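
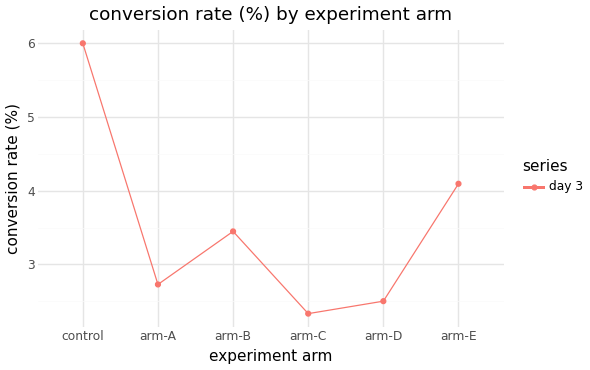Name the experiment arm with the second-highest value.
arm-E

Top 3: control ≈ 6.0, arm-E ≈ 4.0, arm-B ≈ 3.5.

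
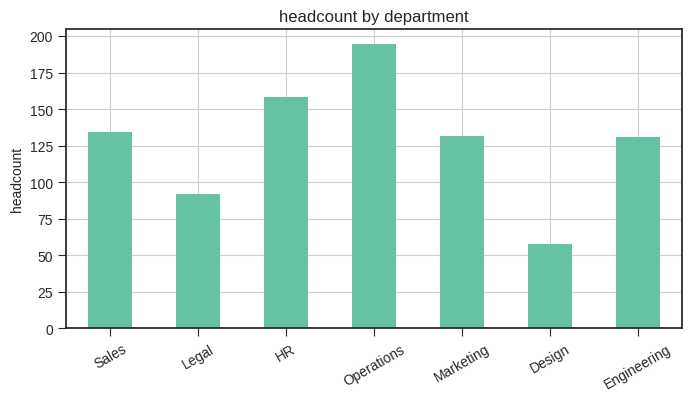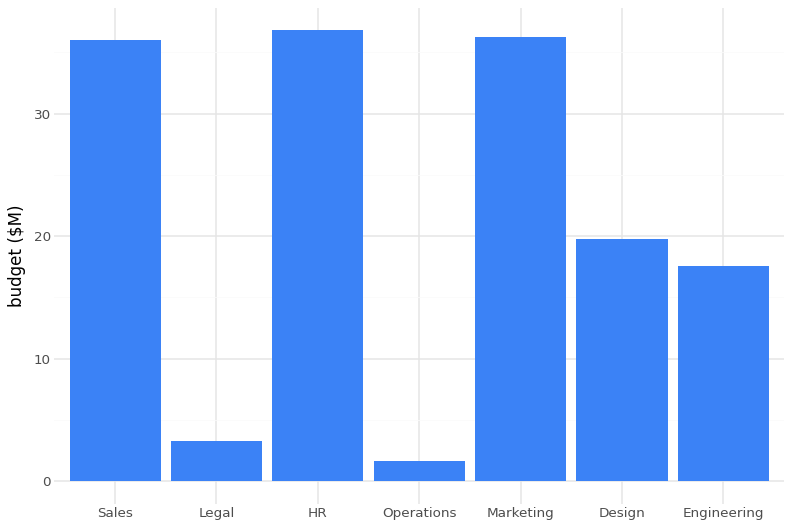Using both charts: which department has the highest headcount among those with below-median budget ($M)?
Operations

Chart 2 median budget ($M) ≈ 20; below-median departments: Legal, Operations, Engineering. Among those, Operations has the highest headcount (≈ 200).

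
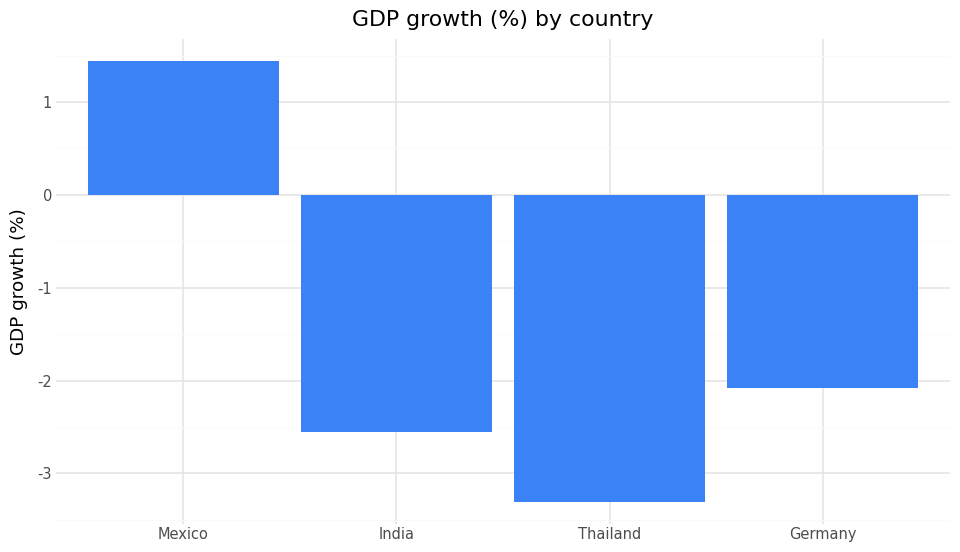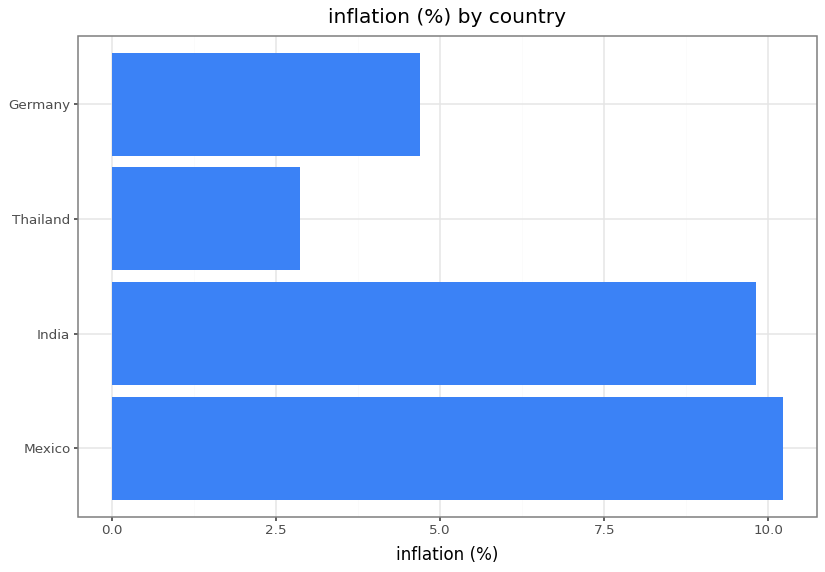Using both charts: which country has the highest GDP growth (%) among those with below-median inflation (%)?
Germany

Chart 2 median inflation (%) ≈ 7; below-median countries: Thailand, Germany. Among those, Germany has the highest GDP growth (%) (≈ -2).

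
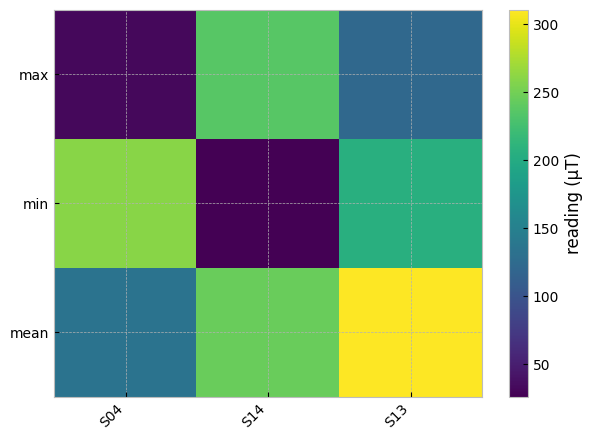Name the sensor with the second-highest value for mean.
S14

Top 3 for mean: S13 ≈ 300, S14 ≈ 250, S04 ≈ 125.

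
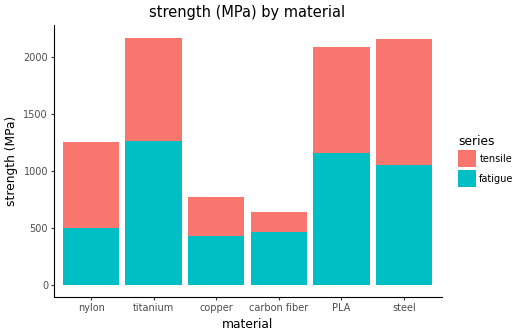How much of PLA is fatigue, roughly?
≈ 1200

fatigue top ≈ 1200, bottom ≈ 0; segment ≈ 1200.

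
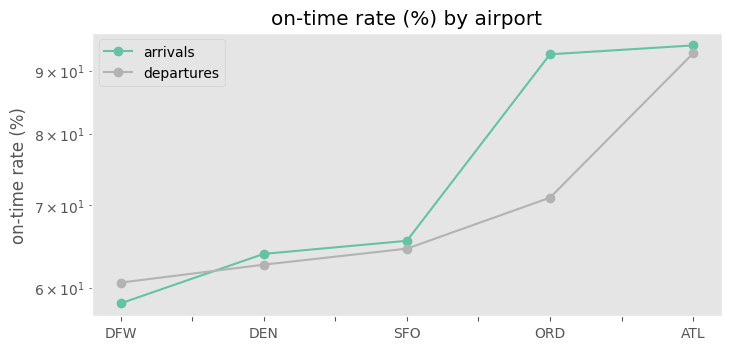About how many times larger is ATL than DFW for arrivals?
≈ 1.58×

ATL ≈ 95, DFW ≈ 60; 95/60 ≈ 1.58.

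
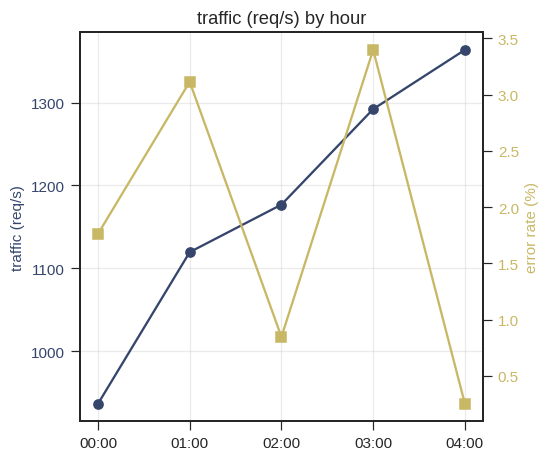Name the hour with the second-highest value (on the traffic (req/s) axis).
Top 3 (on the traffic (req/s) axis): 04:00 ≈ 1350, 03:00 ≈ 1300, 02:00 ≈ 1200.

03:00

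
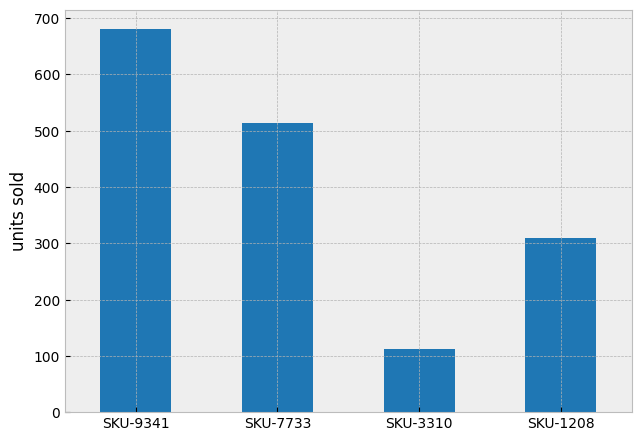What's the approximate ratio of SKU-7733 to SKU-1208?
SKU-7733 ≈ 500, SKU-1208 ≈ 300; 500/300 ≈ 1.67.

≈ 1.67×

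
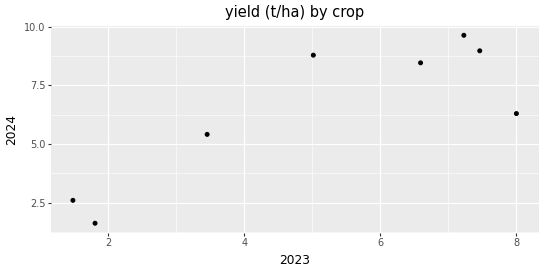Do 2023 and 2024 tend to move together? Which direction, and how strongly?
Points are positively correlated; strong (|r| ≈ 0.8).

positive, strong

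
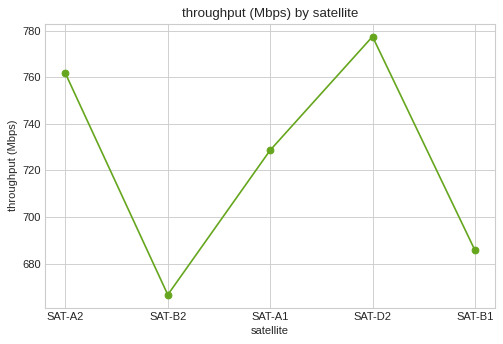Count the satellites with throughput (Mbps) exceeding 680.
Above 680: SAT-A2, SAT-A1, SAT-D2, SAT-B1.

4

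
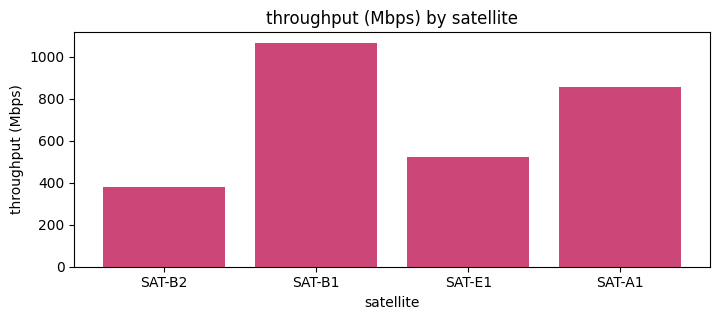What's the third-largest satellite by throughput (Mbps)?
Top 4: SAT-B1 ≈ 1100, SAT-A1 ≈ 900, SAT-E1 ≈ 500, SAT-B2 ≈ 400.

SAT-E1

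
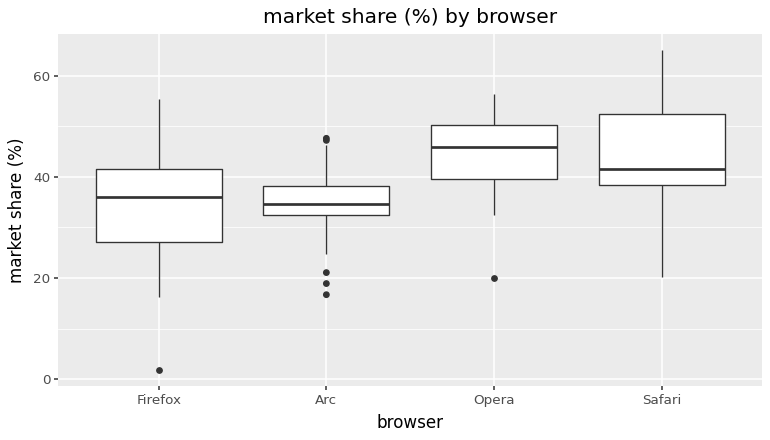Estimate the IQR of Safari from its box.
Q3 ≈ 52, Q1 ≈ 38; IQR ≈ 14.

≈ 14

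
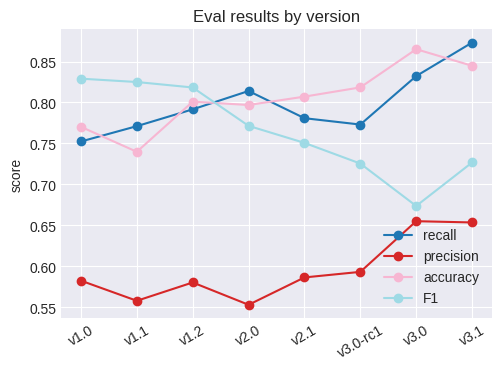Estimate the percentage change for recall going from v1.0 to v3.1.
≈ +13.3%

v1.0 ≈ 0.75, v3.1 ≈ 0.85; (0.85 − 0.75) / 0.75 ≈ +13.3%.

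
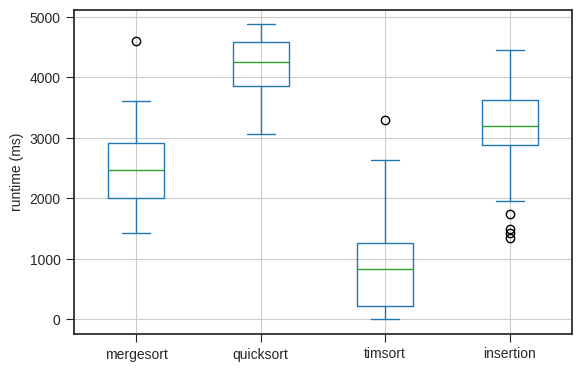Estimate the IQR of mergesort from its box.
Q3 ≈ 3000, Q1 ≈ 2000; IQR ≈ 1000.

≈ 1000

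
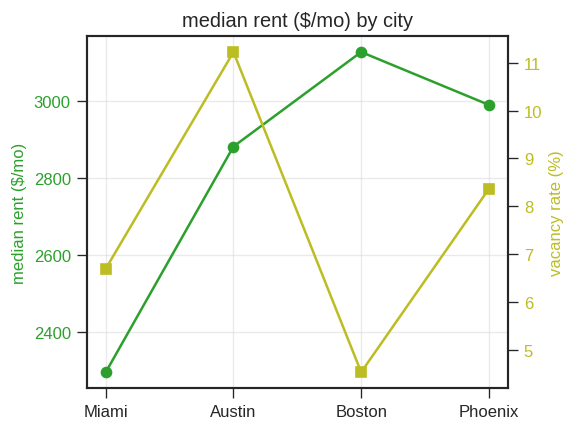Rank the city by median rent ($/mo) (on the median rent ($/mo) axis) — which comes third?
Austin

Top 4 (on the median rent ($/mo) axis): Boston ≈ 3100, Phoenix ≈ 3000, Austin ≈ 2900, Miami ≈ 2300.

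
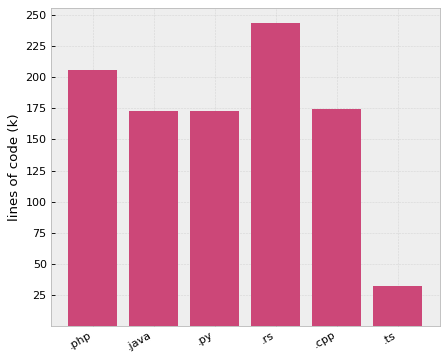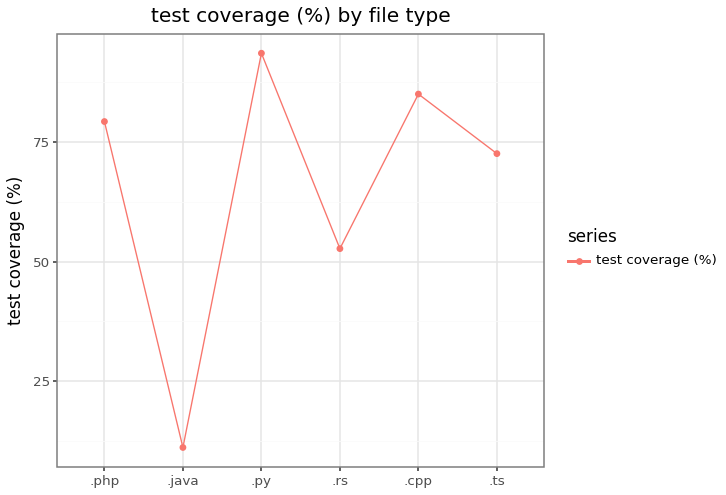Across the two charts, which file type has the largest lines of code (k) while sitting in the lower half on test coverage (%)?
Chart 2 median test coverage (%) ≈ 80; below-median file types: .java, .rs, .ts. Among those, .rs has the highest lines of code (k) (≈ 250).

.rs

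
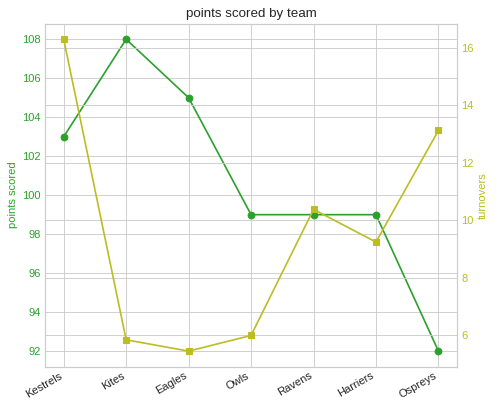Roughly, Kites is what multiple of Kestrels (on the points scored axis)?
≈ 1.04×

Kites ≈ 108, Kestrels ≈ 104; 108/104 ≈ 1.04.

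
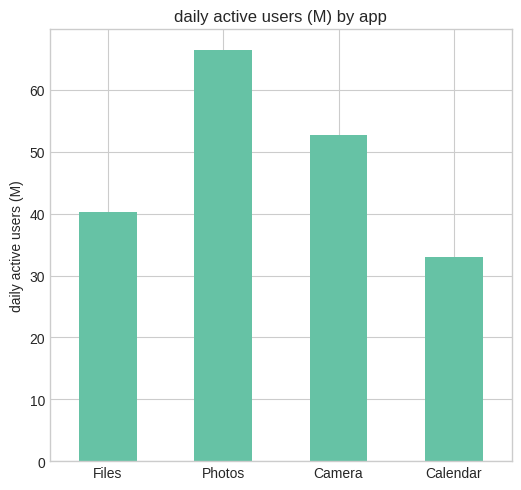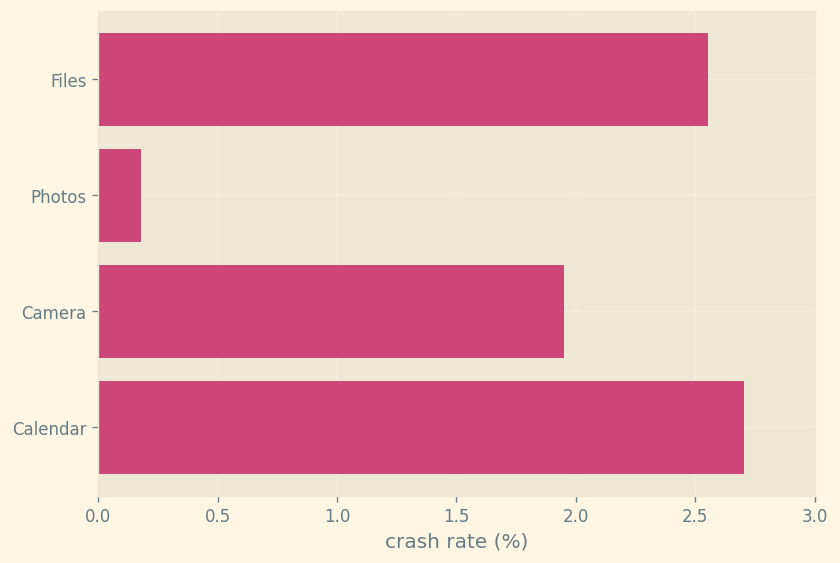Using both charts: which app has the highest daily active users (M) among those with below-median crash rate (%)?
Chart 2 median crash rate (%) ≈ 2.5; below-median apps: Photos, Camera. Among those, Photos has the highest daily active users (M) (≈ 70).

Photos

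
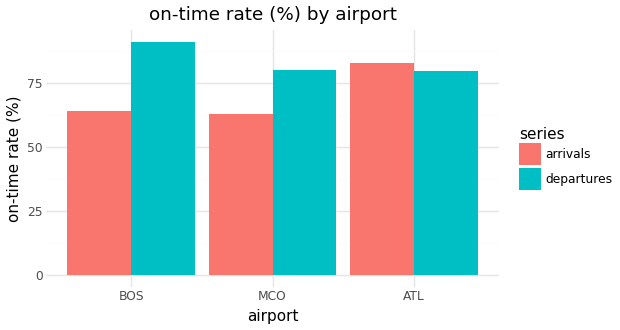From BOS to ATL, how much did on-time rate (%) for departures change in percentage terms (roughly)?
≈ -11.1%

BOS ≈ 90, ATL ≈ 80; (80 − 90) / 90 ≈ -11.1%.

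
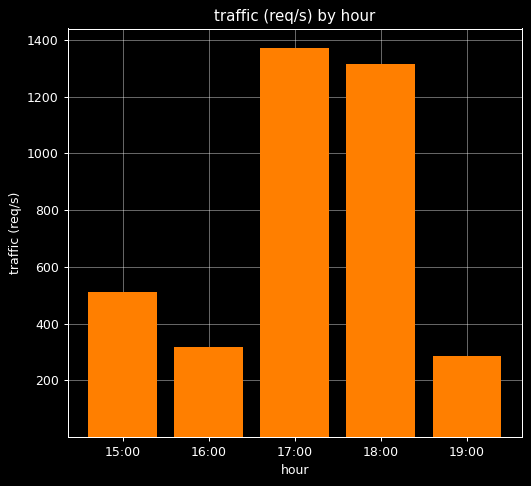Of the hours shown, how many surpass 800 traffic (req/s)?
Above 800: 17:00, 18:00.

2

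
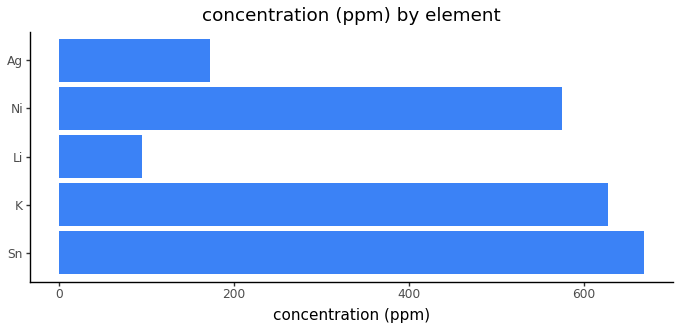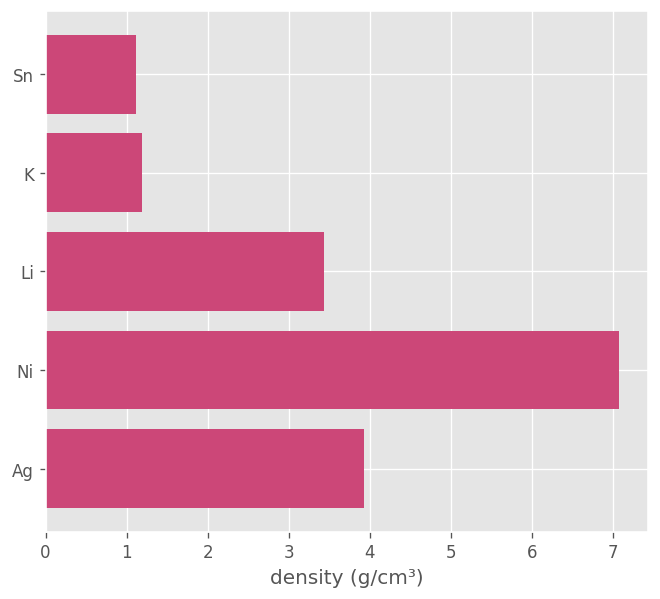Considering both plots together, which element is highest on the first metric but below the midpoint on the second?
Chart 2 median density (g/cm³) ≈ 3; below-median elements: Sn, K. Among those, Sn has the highest concentration (ppm) (≈ 700).

Sn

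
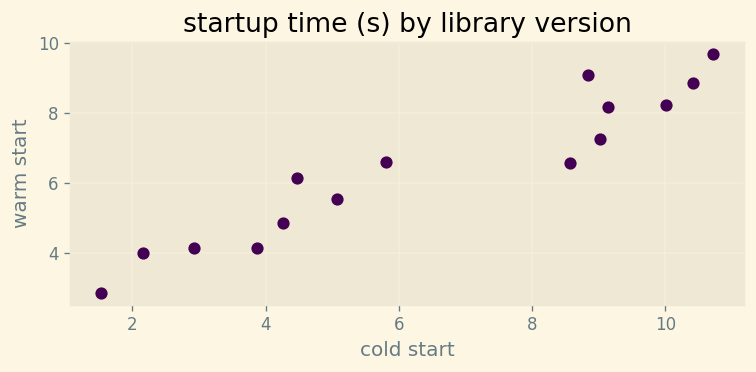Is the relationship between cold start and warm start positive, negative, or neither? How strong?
positive, strong

Points are positively correlated; strong (|r| ≈ 1.0).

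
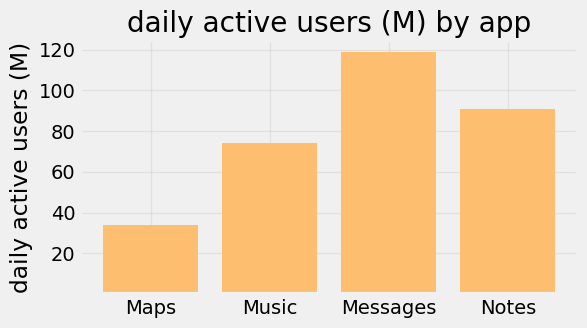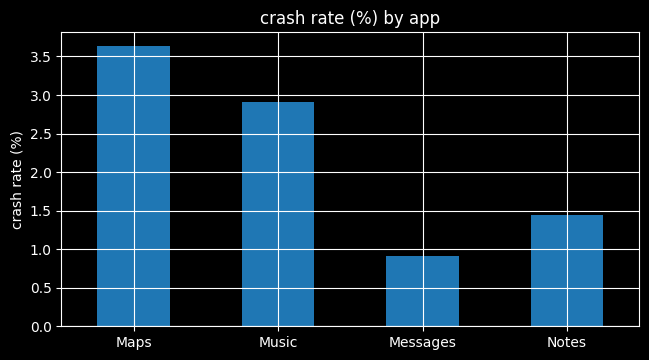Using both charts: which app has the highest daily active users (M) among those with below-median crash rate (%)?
Messages

Chart 2 median crash rate (%) ≈ 2; below-median apps: Messages, Notes. Among those, Messages has the highest daily active users (M) (≈ 120).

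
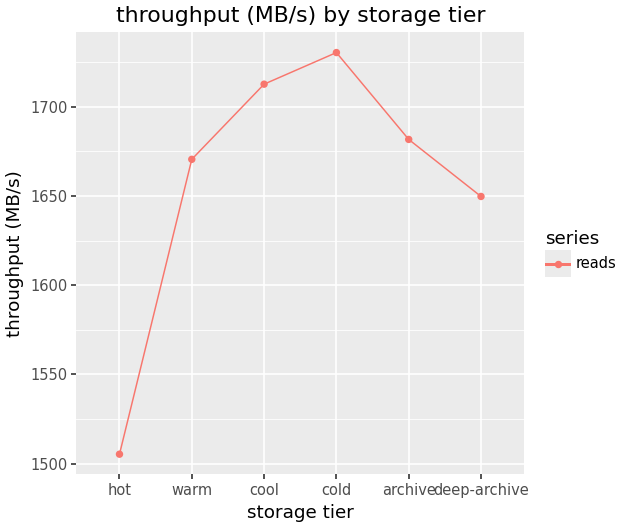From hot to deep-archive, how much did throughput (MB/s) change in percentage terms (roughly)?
≈ +9.3%

hot ≈ 1500, deep-archive ≈ 1640; (1640 − 1500) / 1500 ≈ +9.3%.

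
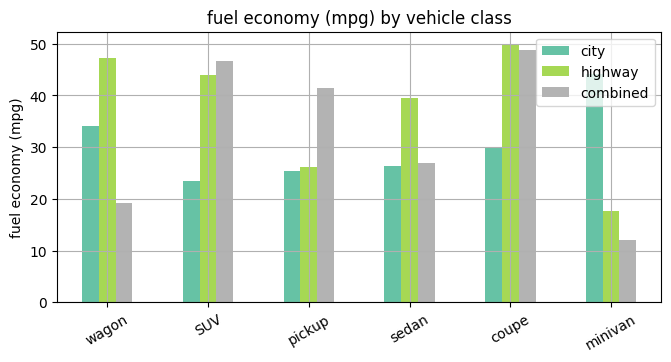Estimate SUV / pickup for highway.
≈ 1.8×

SUV ≈ 45, pickup ≈ 25; 45/25 ≈ 1.8.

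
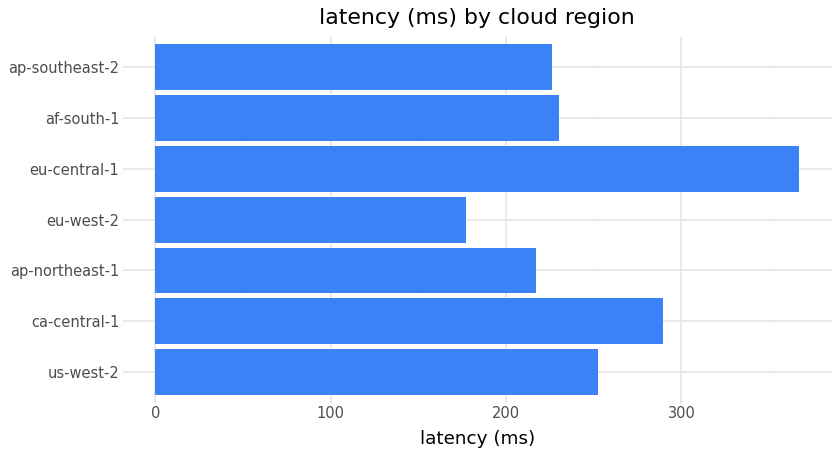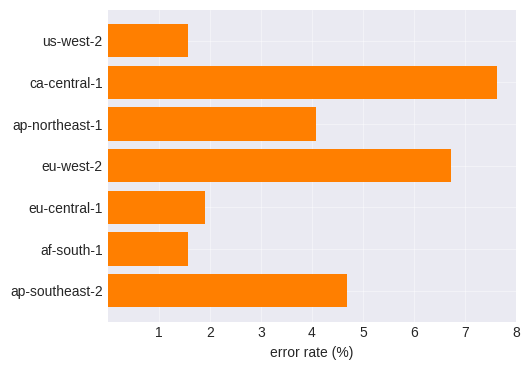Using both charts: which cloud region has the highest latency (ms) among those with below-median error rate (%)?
Chart 2 median error rate (%) ≈ 4; below-median cloud regions: us-west-2, eu-central-1, af-south-1. Among those, eu-central-1 has the highest latency (ms) (≈ 350).

eu-central-1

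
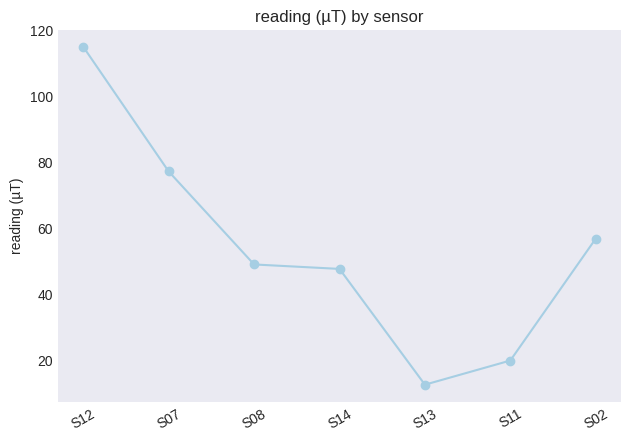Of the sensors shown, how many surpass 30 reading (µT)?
Above 30: S12, S07, S08, S14, S02.

5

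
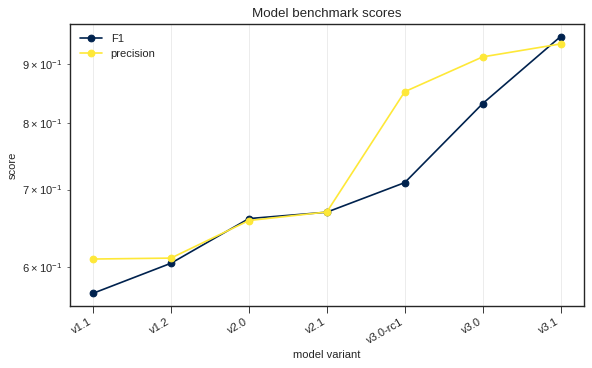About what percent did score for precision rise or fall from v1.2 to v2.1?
v1.2 ≈ 0.60, v2.1 ≈ 0.65; (0.65 − 0.60) / 0.60 ≈ +8.3%.

≈ +8.3%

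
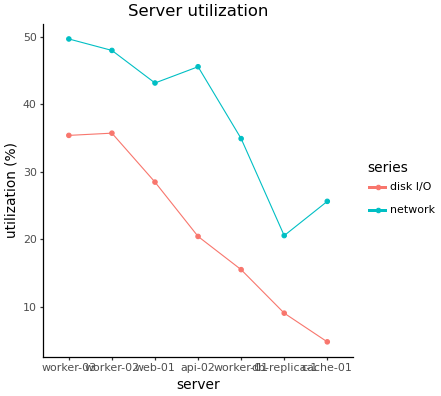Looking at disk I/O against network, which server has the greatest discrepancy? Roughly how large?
api-02: disk I/O ≈ 20, network ≈ 45 → gap ≈ 25. Next-largest (cache-01) is only ≈ 20.

api-02, ≈ 25 %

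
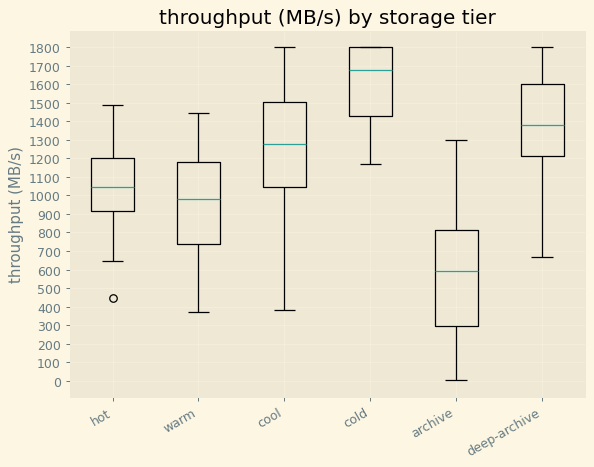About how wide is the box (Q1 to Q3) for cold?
≈ 400

Q3 ≈ 1800, Q1 ≈ 1400; IQR ≈ 400.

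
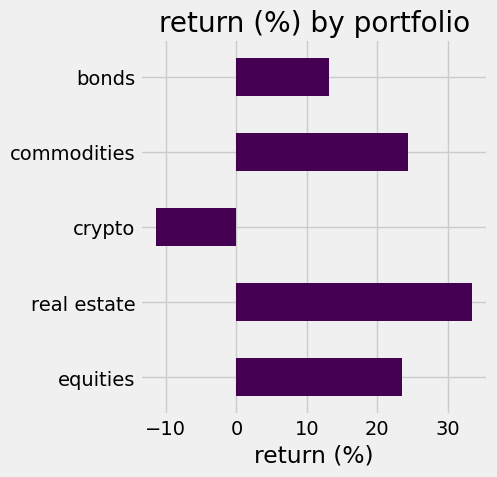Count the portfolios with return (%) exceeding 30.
1

Above 30: real estate.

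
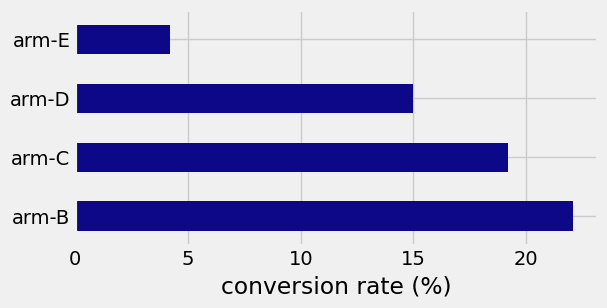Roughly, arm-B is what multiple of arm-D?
≈ 1.57×

arm-B ≈ 22, arm-D ≈ 14; 22/14 ≈ 1.57.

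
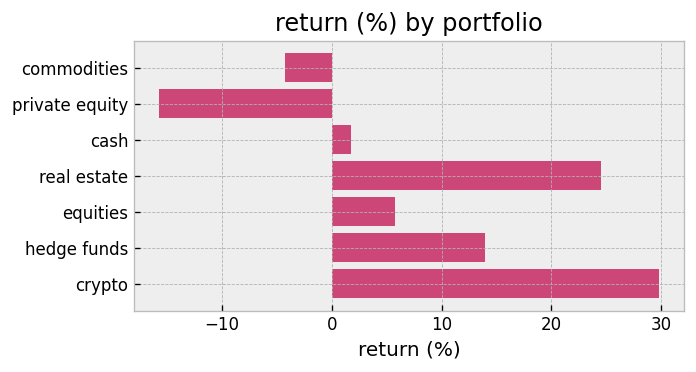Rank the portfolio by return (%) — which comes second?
real estate

Top 3: crypto ≈ 30, real estate ≈ 25, hedge funds ≈ 15.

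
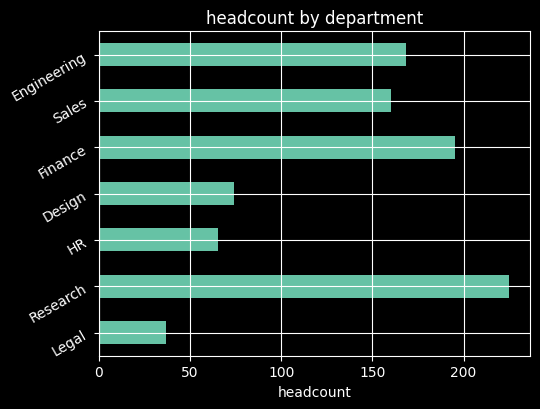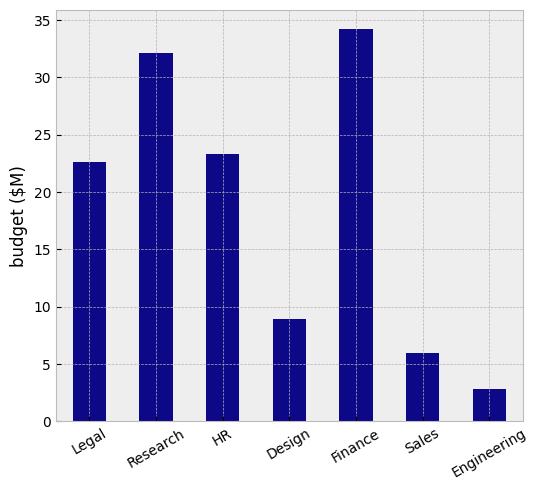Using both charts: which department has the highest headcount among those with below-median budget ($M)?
Engineering

Chart 2 median budget ($M) ≈ 25; below-median departments: Design, Sales, Engineering. Among those, Engineering has the highest headcount (≈ 175).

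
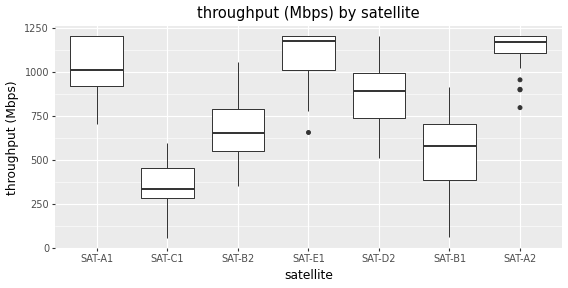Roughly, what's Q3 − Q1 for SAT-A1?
≈ 300

Q3 ≈ 1200, Q1 ≈ 900; IQR ≈ 300.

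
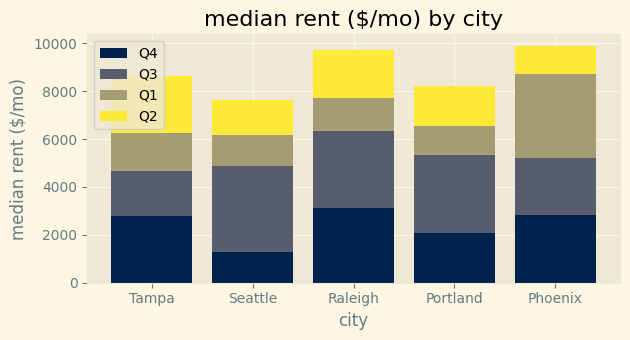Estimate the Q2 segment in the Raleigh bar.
≈ 2000

Q2 top ≈ 10000, bottom ≈ 8000; segment ≈ 2000.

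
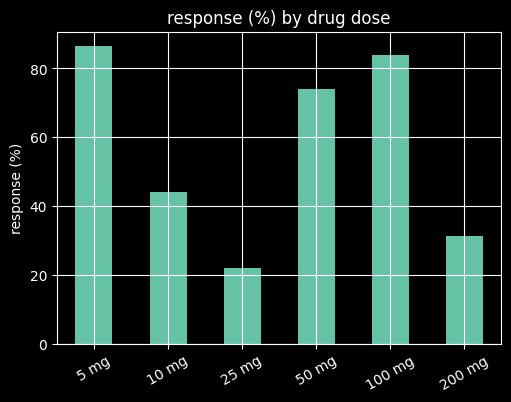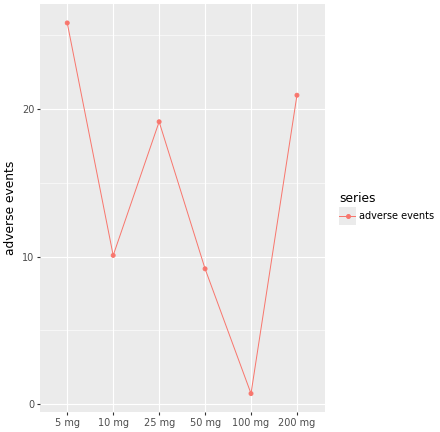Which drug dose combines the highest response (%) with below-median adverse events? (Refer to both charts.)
Chart 2 median adverse events ≈ 15; below-median drug doses: 10 mg, 50 mg, 100 mg. Among those, 100 mg has the highest response (%) (≈ 80).

100 mg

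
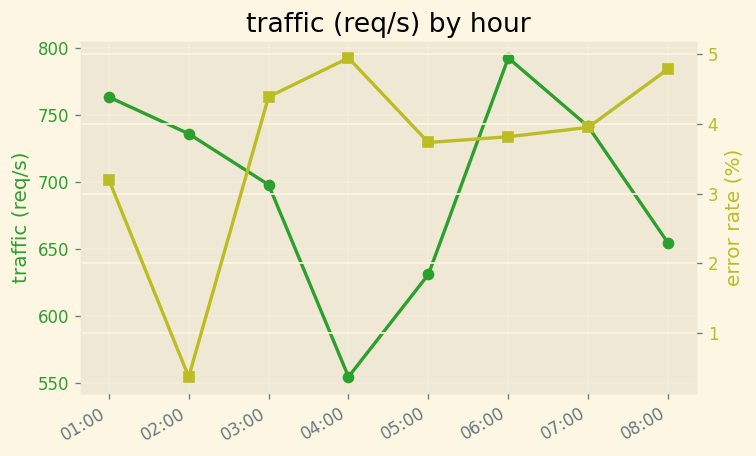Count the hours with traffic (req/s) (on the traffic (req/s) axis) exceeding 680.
Above 680: 01:00, 02:00, 03:00, 06:00, 07:00.

5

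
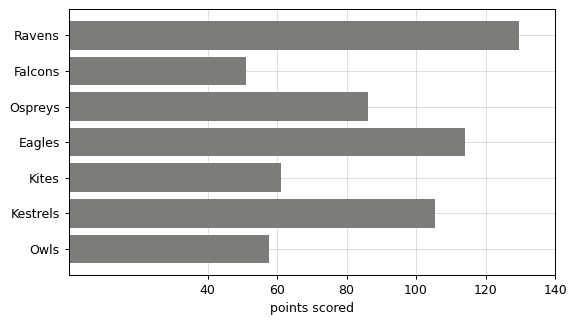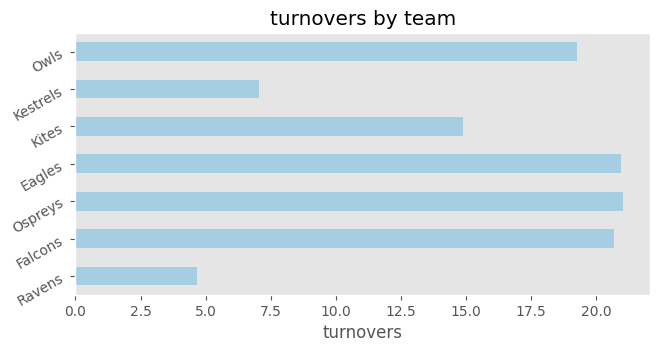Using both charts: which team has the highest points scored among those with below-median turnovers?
Chart 2 median turnovers ≈ 20; below-median teams: Ravens, Kites, Kestrels. Among those, Ravens has the highest points scored (≈ 120).

Ravens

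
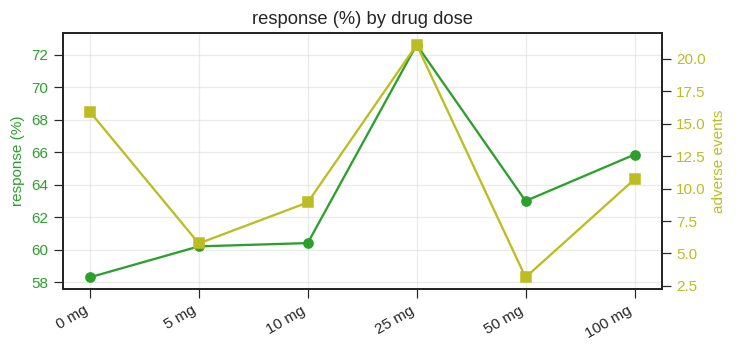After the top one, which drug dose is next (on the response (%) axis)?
100 mg

Top 3 (on the response (%) axis): 25 mg ≈ 72, 100 mg ≈ 66, 50 mg ≈ 62.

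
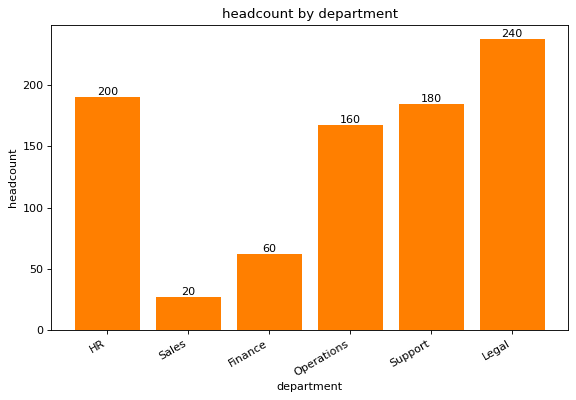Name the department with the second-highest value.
HR

Top 3: Legal ≈ 240, HR ≈ 200, Support ≈ 180.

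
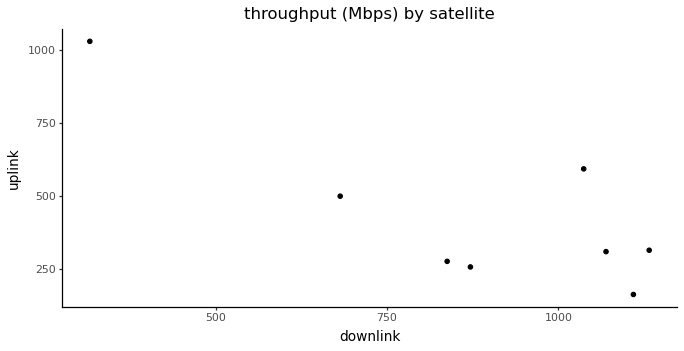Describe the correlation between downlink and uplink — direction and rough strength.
negative, strong

Points are negatively correlated; strong (|r| ≈ 0.8).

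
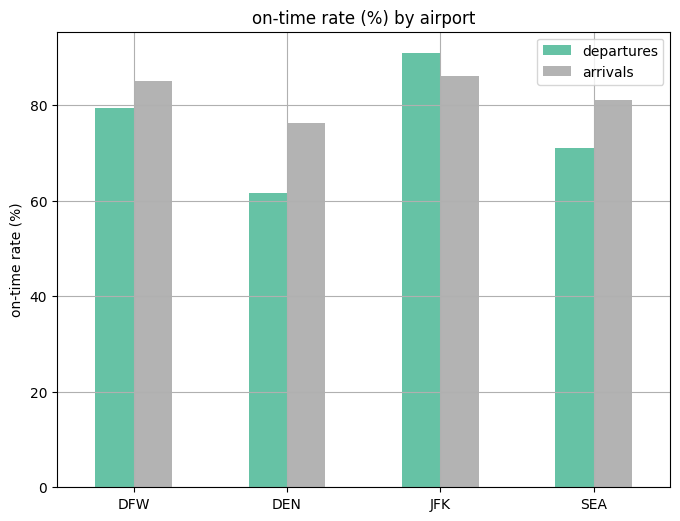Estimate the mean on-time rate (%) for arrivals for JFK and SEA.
(90 + 80) / 2 ≈ 85.

≈ 85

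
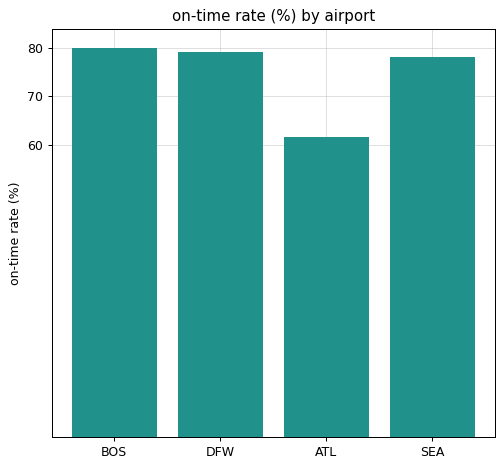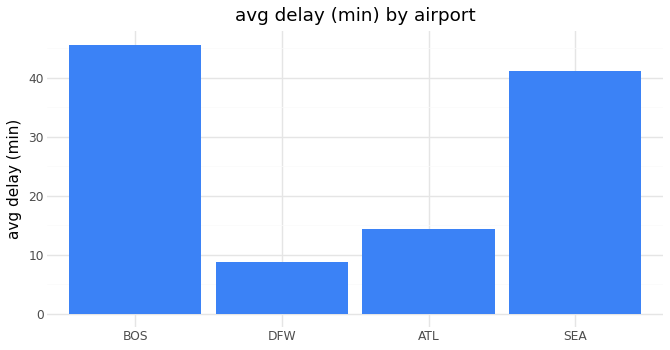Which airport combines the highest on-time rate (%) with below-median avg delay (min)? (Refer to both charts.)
Chart 2 median avg delay (min) ≈ 30; below-median airports: DFW, ATL. Among those, DFW has the highest on-time rate (%) (≈ 80).

DFW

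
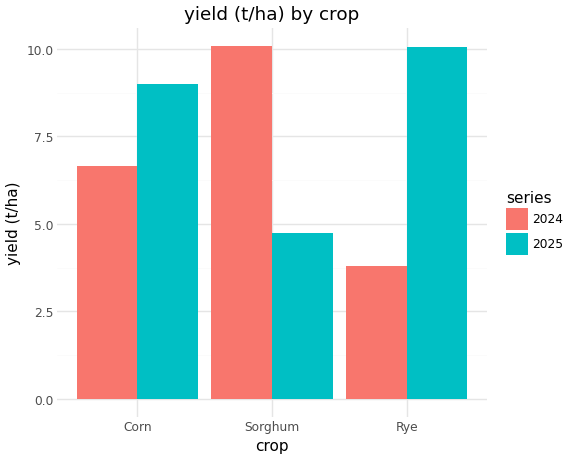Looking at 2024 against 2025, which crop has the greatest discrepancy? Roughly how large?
Rye: 2024 ≈ 4, 2025 ≈ 10 → gap ≈ 6. Next-largest (Sorghum) is only ≈ 5.

Rye, ≈ 6 t/ha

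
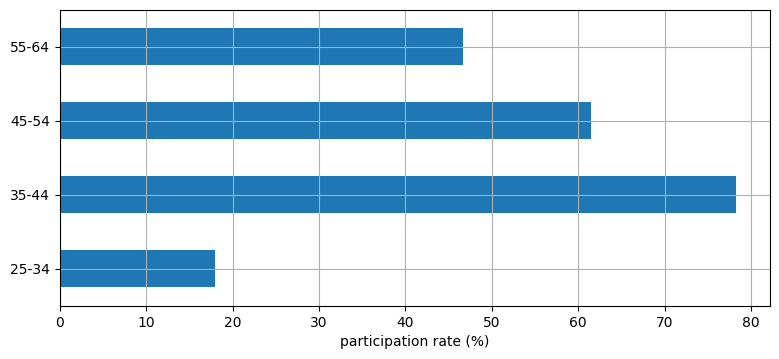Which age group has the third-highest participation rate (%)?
55-64

Top 4: 35-44 ≈ 80, 45-54 ≈ 60, 55-64 ≈ 50, 25-34 ≈ 20.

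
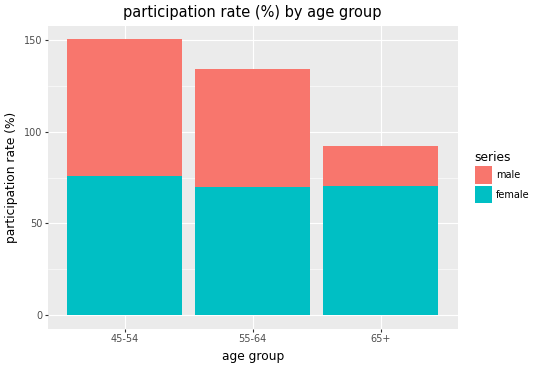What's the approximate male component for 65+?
≈ 20

male top ≈ 100, bottom ≈ 80; segment ≈ 20.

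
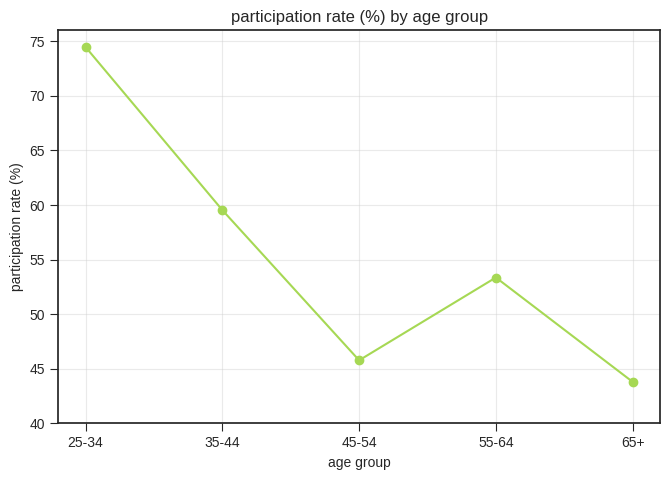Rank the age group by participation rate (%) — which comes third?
Top 4: 25-34 ≈ 75, 35-44 ≈ 60, 55-64 ≈ 55, 45-54 ≈ 45.

55-64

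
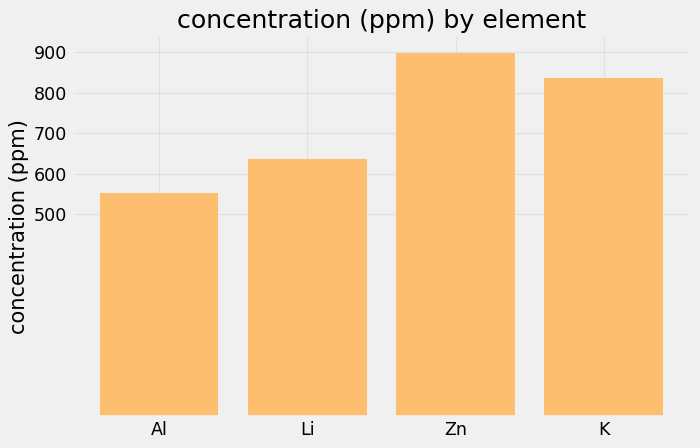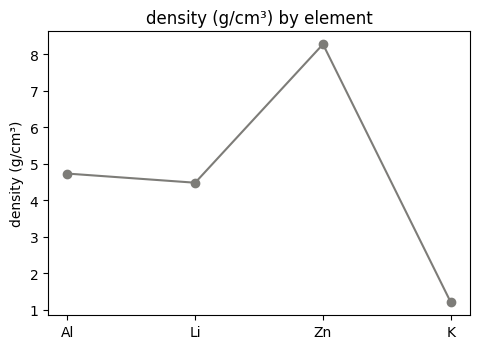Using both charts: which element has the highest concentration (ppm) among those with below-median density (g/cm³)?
K

Chart 2 median density (g/cm³) ≈ 5; below-median elements: Li, K. Among those, K has the highest concentration (ppm) (≈ 800).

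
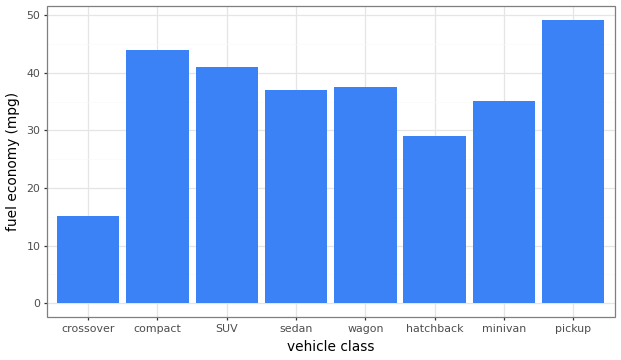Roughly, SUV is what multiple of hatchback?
SUV ≈ 40, hatchback ≈ 30; 40/30 ≈ 1.33.

≈ 1.33×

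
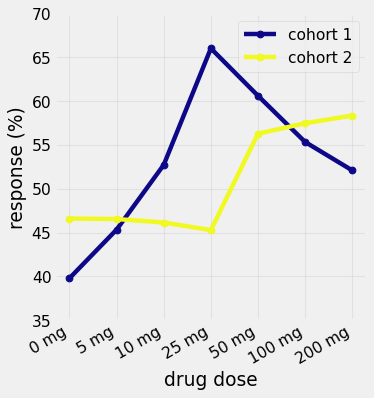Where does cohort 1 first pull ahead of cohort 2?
10 mg

5 mg: cohort 1 ≈ 45 vs cohort 2 ≈ 45 (not yet); 10 mg: cohort 1 ≈ 55 vs cohort 2 ≈ 45 (first crossover).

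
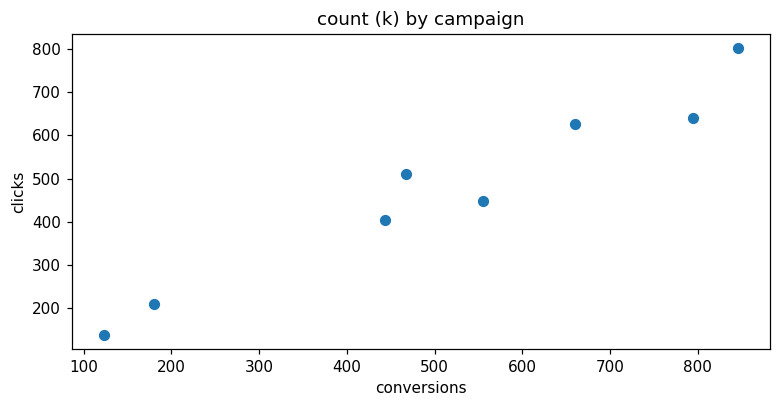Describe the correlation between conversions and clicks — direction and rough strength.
Points are positively correlated; strong (|r| ≈ 1.0).

positive, strong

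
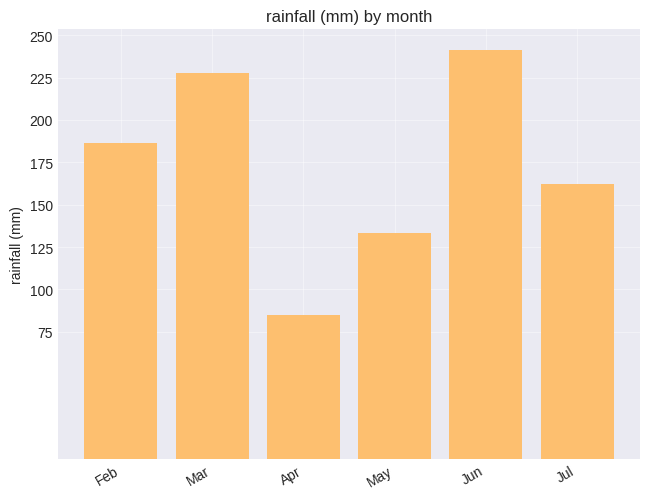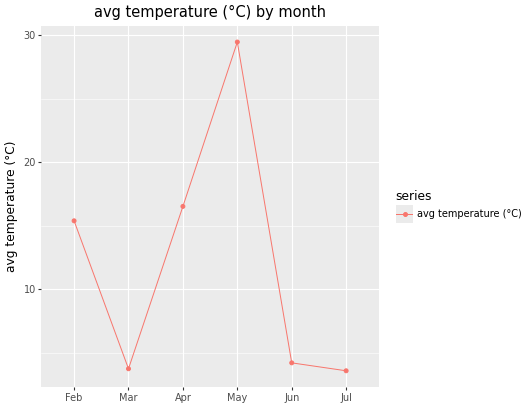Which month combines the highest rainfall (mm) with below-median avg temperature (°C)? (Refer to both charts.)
Chart 2 median avg temperature (°C) ≈ 10; below-median months: Mar, Jun, Jul. Among those, Jun has the highest rainfall (mm) (≈ 250).

Jun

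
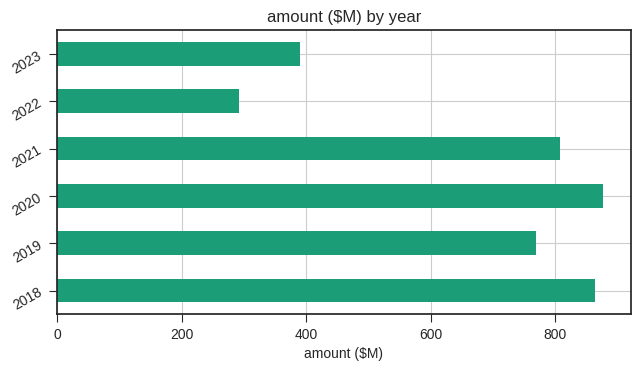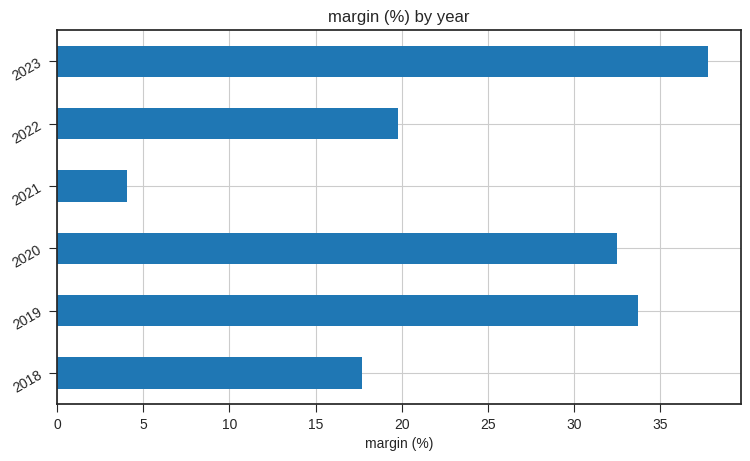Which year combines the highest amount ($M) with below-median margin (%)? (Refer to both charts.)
Chart 2 median margin (%) ≈ 25; below-median years: 2018, 2021, 2022. Among those, 2018 has the highest amount ($M) (≈ 900).

2018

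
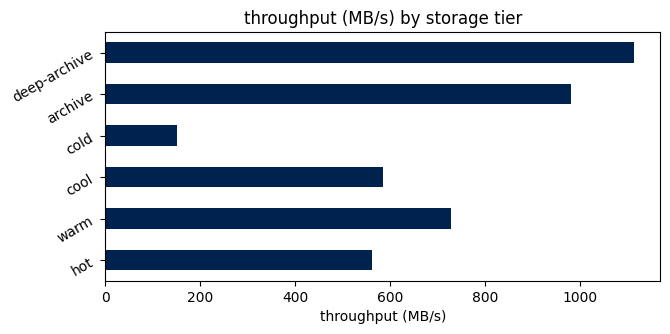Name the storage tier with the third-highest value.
Top 4: deep-archive ≈ 1100, archive ≈ 1000, warm ≈ 700, cool ≈ 600.

warm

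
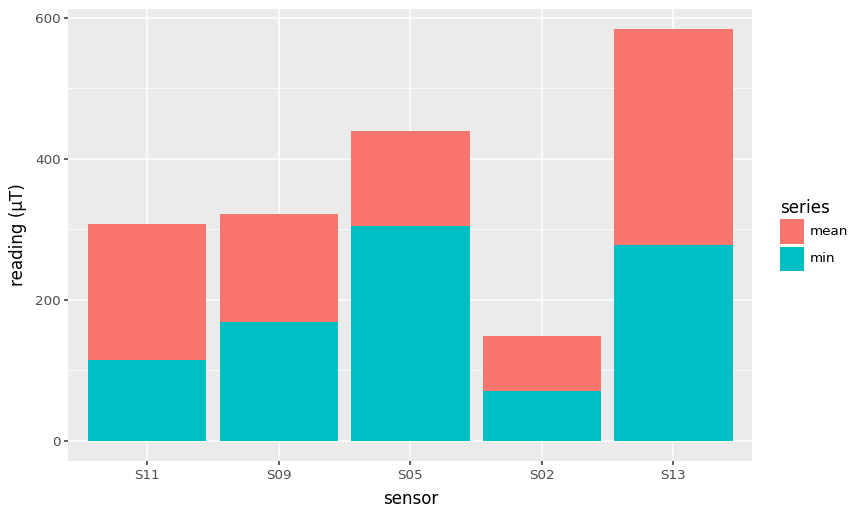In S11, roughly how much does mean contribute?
mean top ≈ 300, bottom ≈ 100; segment ≈ 200.

≈ 200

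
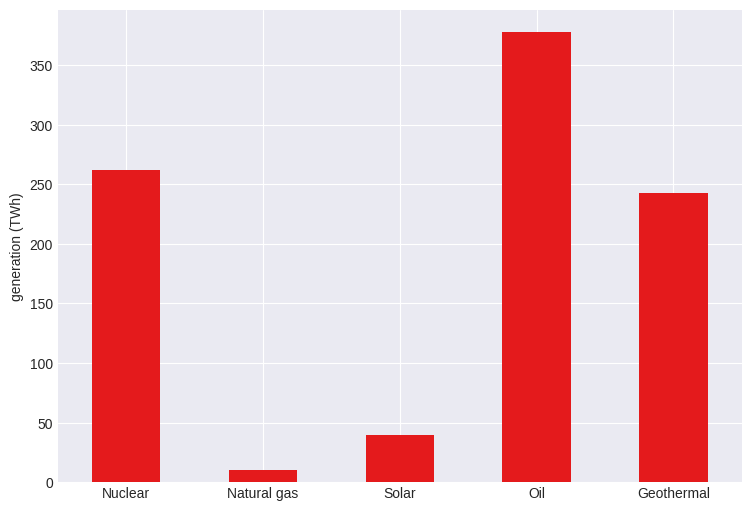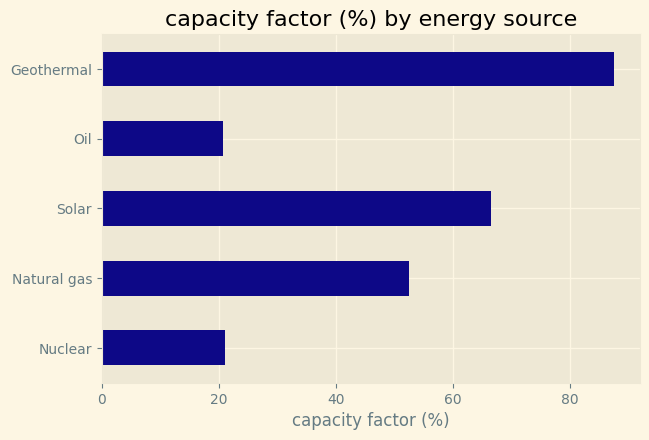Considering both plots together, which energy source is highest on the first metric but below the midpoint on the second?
Oil

Chart 2 median capacity factor (%) ≈ 50; below-median energy sources: Nuclear, Oil. Among those, Oil has the highest generation (TWh) (≈ 400).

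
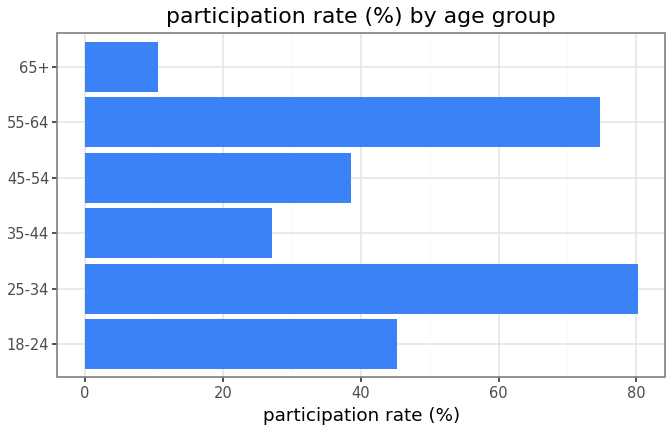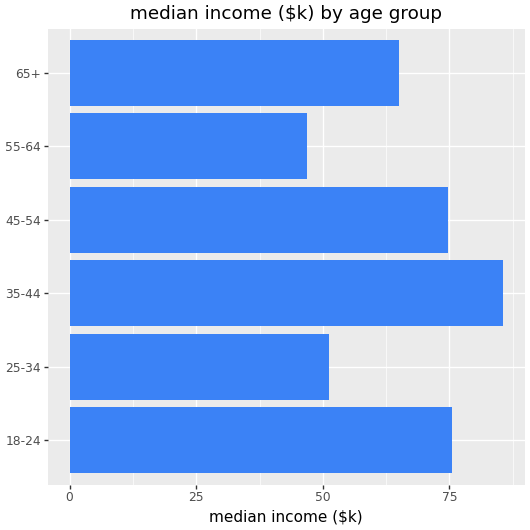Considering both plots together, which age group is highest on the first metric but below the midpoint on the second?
25-34

Chart 2 median median income ($k) ≈ 70; below-median age groups: 25-34, 55-64, 65+. Among those, 25-34 has the highest participation rate (%) (≈ 80).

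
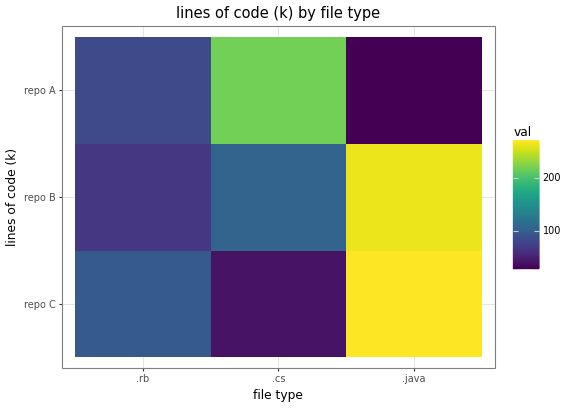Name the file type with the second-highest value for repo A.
.rb

Top 3 for repo A: .cs ≈ 225, .rb ≈ 75, .java ≈ 25.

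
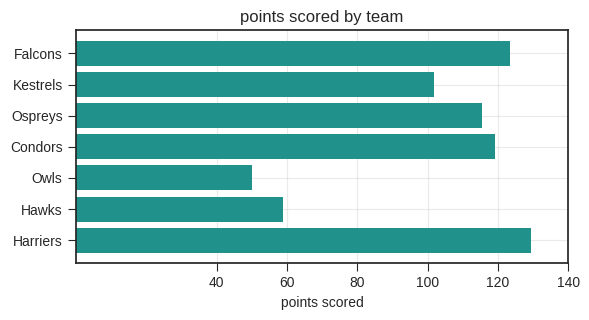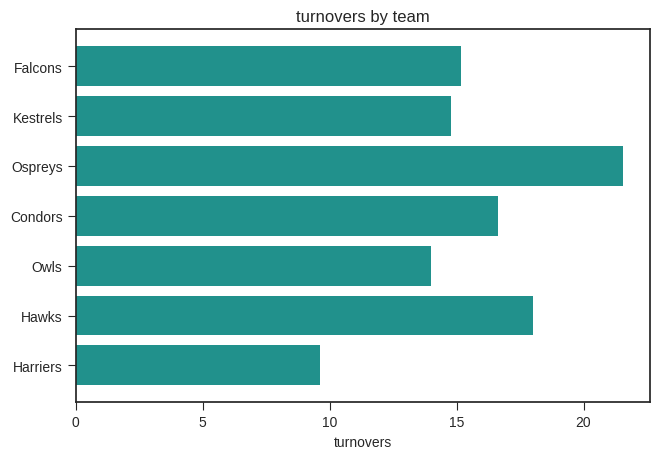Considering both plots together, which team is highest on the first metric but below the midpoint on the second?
Harriers

Chart 2 median turnovers ≈ 16; below-median teams: Kestrels, Owls, Harriers. Among those, Harriers has the highest points scored (≈ 120).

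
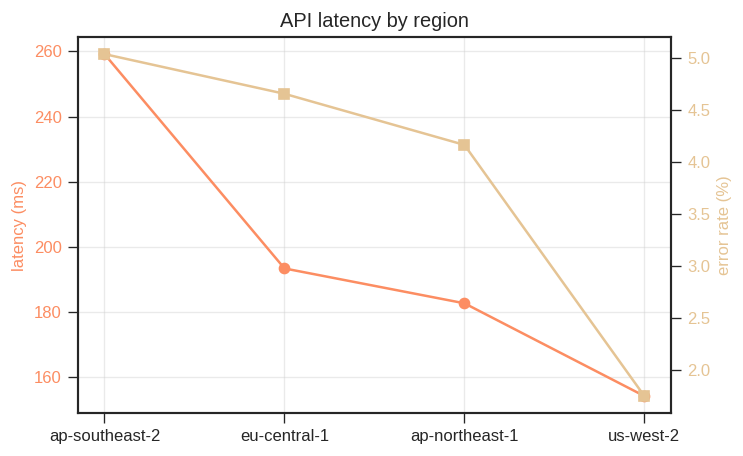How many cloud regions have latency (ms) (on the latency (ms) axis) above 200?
1

Above 200: ap-southeast-2.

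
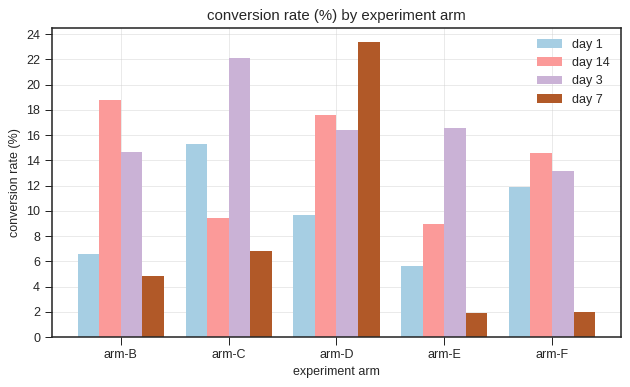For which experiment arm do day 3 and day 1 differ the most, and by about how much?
arm-E: day 3 ≈ 16, day 1 ≈ 6 → gap ≈ 10. Next-largest (arm-B) is only ≈ 8.

arm-E, ≈ 10 %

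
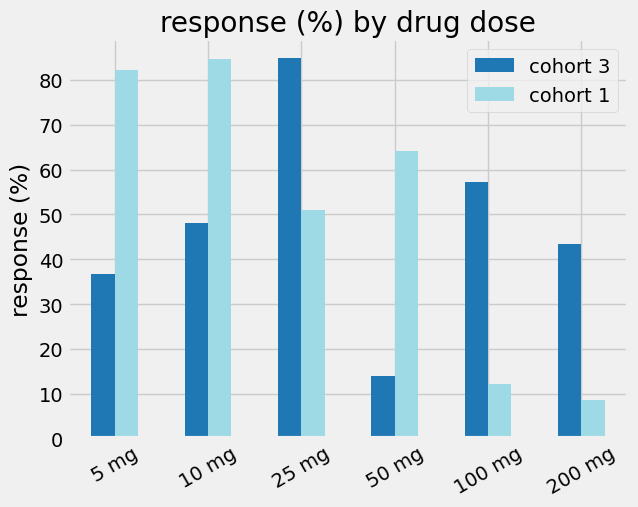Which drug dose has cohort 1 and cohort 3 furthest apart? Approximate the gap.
50 mg: cohort 1 ≈ 60, cohort 3 ≈ 10 → gap ≈ 50. Next-largest (5 mg) is only ≈ 40.

50 mg, ≈ 50 %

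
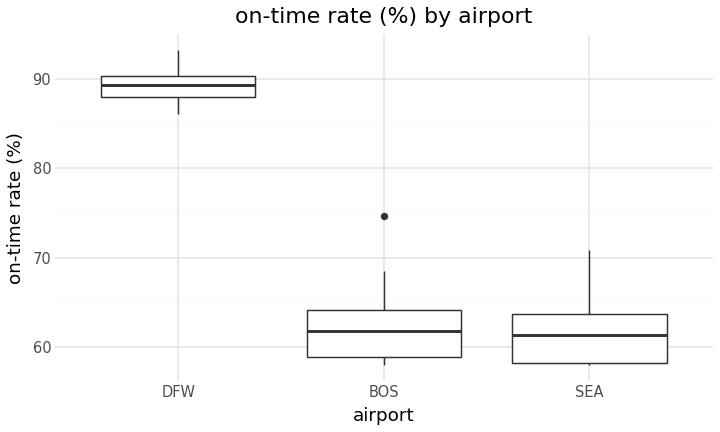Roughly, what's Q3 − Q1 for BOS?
Q3 ≈ 65, Q1 ≈ 60; IQR ≈ 5.

≈ 5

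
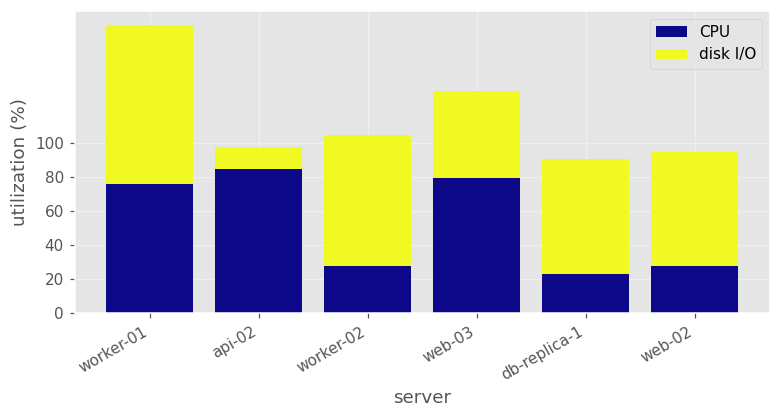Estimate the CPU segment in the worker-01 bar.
CPU top ≈ 80, bottom ≈ 0; segment ≈ 80.

≈ 80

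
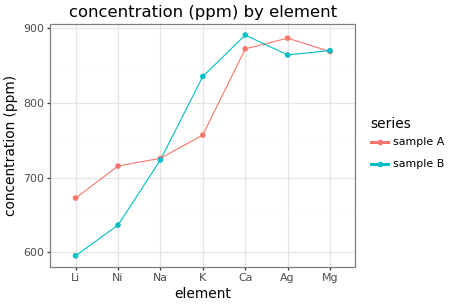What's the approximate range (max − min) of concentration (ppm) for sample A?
≈ 200

Max Ag ≈ 875, min Li ≈ 675; range ≈ 200.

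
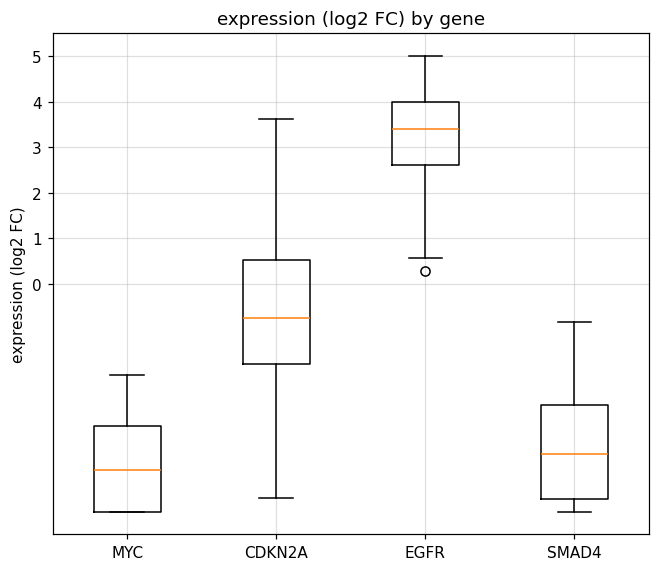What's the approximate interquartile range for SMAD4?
Q3 ≈ -3, Q1 ≈ -5; IQR ≈ 2.

≈ 2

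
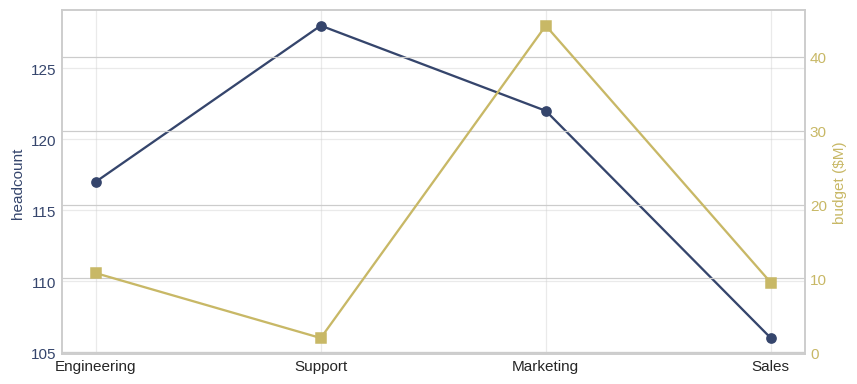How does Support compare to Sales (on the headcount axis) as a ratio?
Support ≈ 128, Sales ≈ 106; 128/106 ≈ 1.21.

≈ 1.21×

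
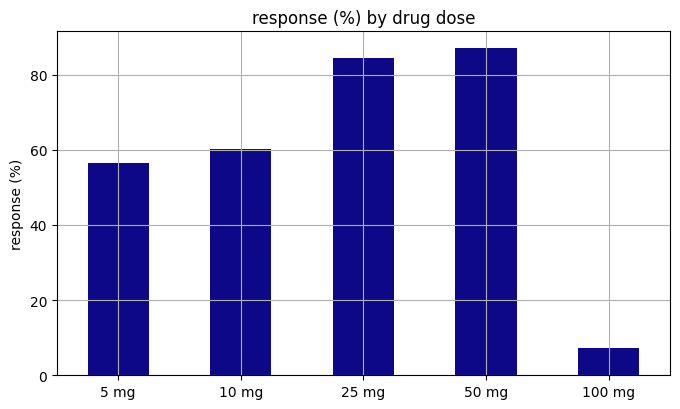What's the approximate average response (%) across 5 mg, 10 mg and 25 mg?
(60 + 60 + 80) / 3 ≈ 67.

≈ 67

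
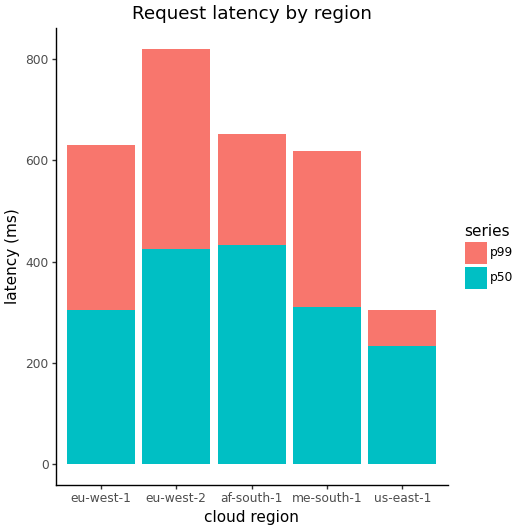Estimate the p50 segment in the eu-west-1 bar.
≈ 300

p50 top ≈ 300, bottom ≈ 0; segment ≈ 300.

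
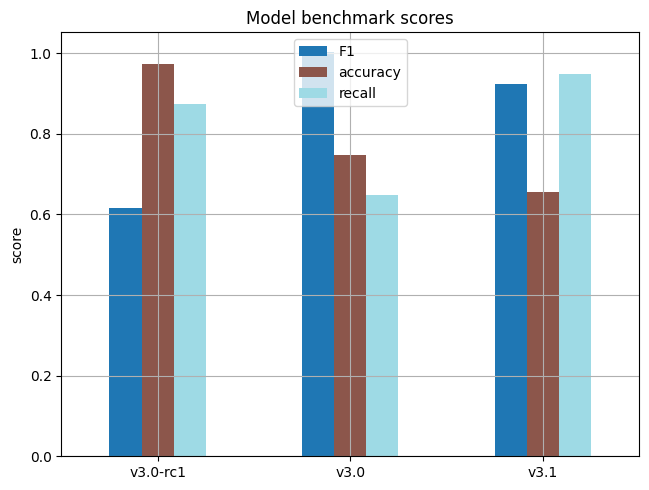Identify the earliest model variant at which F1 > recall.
v3.0

v3.0-rc1: F1 ≈ 0.6 vs recall ≈ 0.9 (not yet); v3.0: F1 ≈ 1.0 vs recall ≈ 0.6 (first crossover).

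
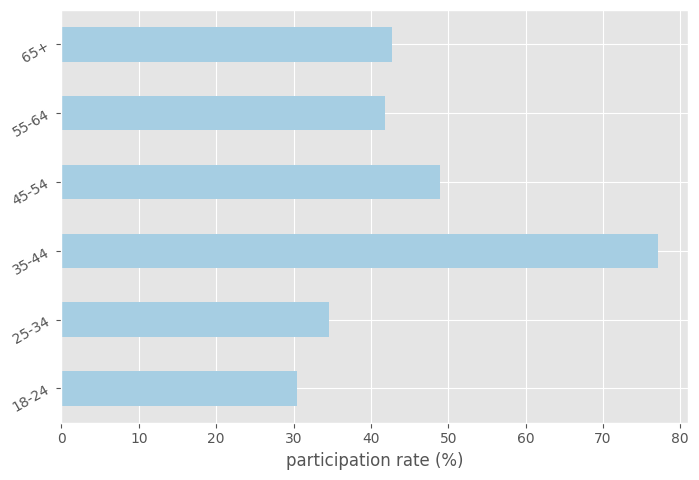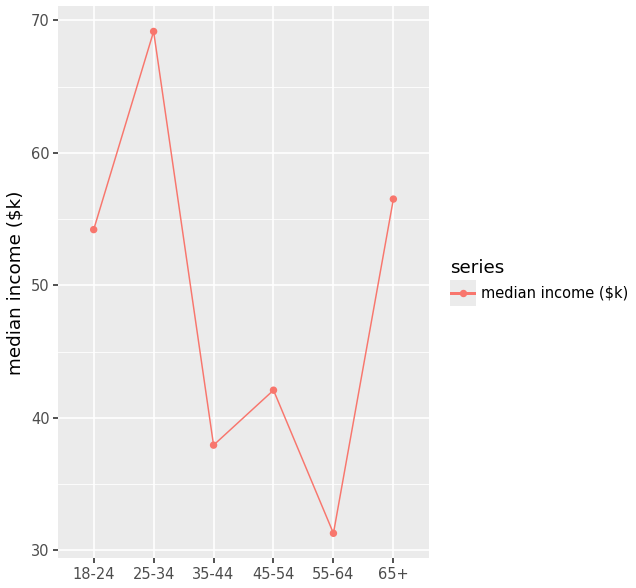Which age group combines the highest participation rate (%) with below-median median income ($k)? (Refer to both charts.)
35-44

Chart 2 median median income ($k) ≈ 50; below-median age groups: 35-44, 45-54, 55-64. Among those, 35-44 has the highest participation rate (%) (≈ 80).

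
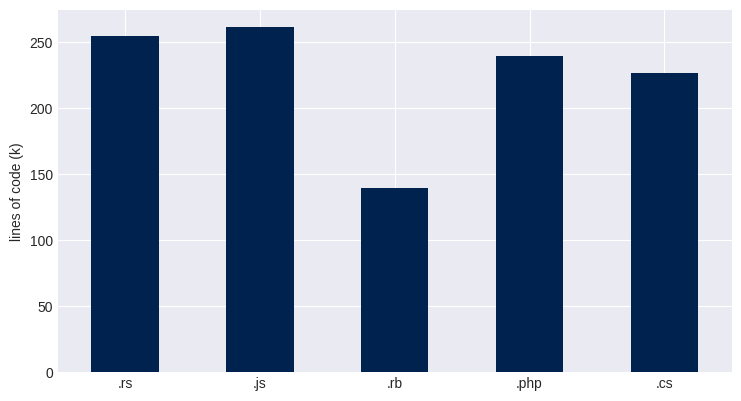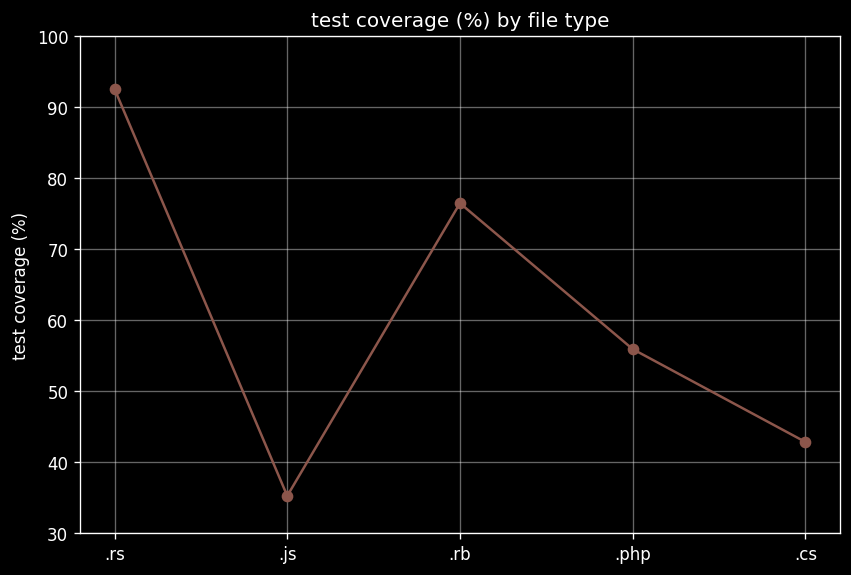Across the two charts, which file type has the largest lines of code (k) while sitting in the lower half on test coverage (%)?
.js

Chart 2 median test coverage (%) ≈ 60; below-median file types: .js, .cs. Among those, .js has the highest lines of code (k) (≈ 250).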